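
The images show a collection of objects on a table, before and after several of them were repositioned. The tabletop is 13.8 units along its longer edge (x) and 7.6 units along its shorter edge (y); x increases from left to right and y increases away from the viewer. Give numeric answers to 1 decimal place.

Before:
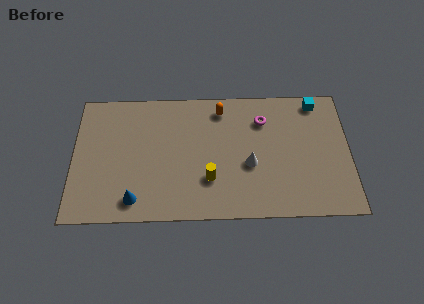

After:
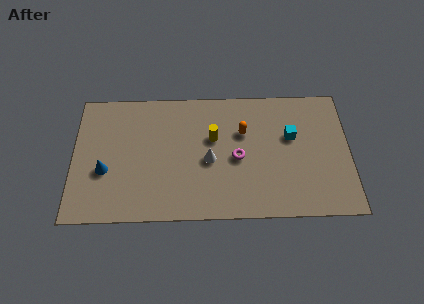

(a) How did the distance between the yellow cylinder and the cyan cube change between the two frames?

-3.1

They were about 7.0 units apart before and 3.9 after — 3.1 units closer together.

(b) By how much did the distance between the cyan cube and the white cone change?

-0.7

Before: roughly 5.0 units apart; after: 4.3. That's 0.7 units closer together.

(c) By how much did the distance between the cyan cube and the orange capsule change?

-2.4

Before: roughly 4.8 units apart; after: 2.4. That's 2.4 units closer together.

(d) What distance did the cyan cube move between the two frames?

2.4

From (12.2, 6.7) to (10.9, 4.7), the cyan cube covered √(1.3² + 2.0²) ≈ 2.4 units.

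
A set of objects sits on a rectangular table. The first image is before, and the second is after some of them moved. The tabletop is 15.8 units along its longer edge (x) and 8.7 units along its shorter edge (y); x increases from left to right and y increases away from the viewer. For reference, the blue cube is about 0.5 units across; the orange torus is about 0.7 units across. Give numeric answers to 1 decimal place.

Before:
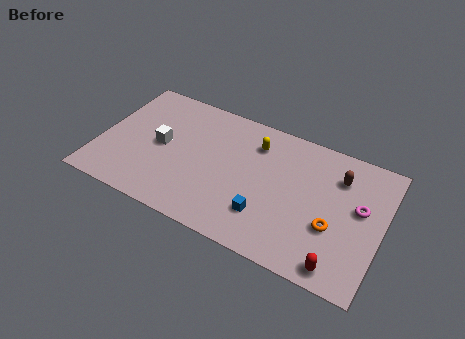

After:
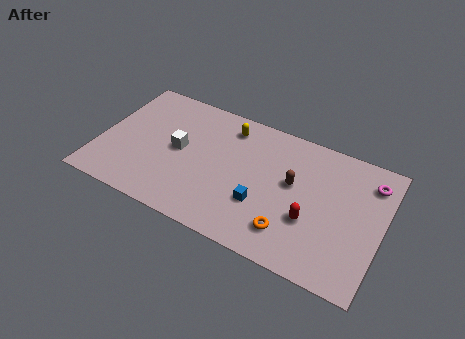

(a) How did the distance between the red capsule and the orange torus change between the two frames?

-0.7

They were about 2.3 units apart before and 1.6 after — 0.7 units closer together.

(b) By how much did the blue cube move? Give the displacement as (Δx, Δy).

(-0.3, 0.6)

From the two frames, the blue cube sits at roughly (9.6, 2.3) before and (9.3, 2.9) after.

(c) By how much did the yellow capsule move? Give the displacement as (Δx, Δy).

(-1.6, 0.5)

From the two frames, the yellow capsule sits at roughly (8.5, 6.7) before and (6.9, 7.2) after.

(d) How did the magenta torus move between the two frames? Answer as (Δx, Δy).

(0.4, 1.9)

From the two frames, the magenta torus sits at roughly (14.5, 5.0) before and (14.9, 6.9) after.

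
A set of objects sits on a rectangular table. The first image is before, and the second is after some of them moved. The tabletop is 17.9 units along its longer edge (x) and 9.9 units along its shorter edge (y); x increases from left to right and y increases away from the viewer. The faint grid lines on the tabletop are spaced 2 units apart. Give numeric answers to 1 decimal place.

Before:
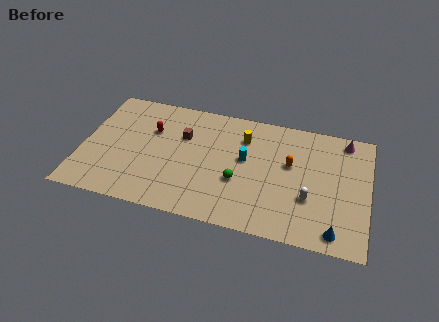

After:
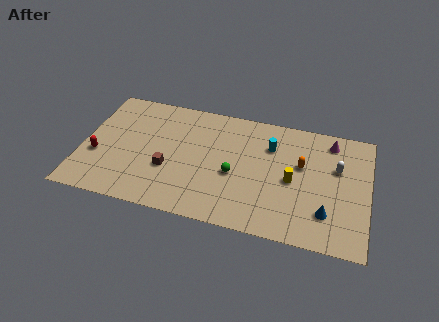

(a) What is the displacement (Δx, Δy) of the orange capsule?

(0.7, 0.1)

The orange capsule was at about (13.0, 5.9) and moved to about (13.7, 6.0).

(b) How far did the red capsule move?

4.3

The red capsule was near (4.2, 6.6) before and (1.0, 3.7) after, so it travelled √(3.2² + 2.9²) ≈ 4.3 units.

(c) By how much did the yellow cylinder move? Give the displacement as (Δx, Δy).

(3.2, -2.8)

From the two frames, the yellow cylinder sits at roughly (10.0, 7.4) before and (13.2, 4.6) after.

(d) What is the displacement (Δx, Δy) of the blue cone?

(-0.6, 1.3)

From the two frames, the blue cone sits at roughly (16.0, 1.2) before and (15.4, 2.5) after.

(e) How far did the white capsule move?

3.3

The white capsule was near (14.3, 3.4) before and (15.9, 6.3) after, so it travelled √(1.6² + 2.9²) ≈ 3.3 units.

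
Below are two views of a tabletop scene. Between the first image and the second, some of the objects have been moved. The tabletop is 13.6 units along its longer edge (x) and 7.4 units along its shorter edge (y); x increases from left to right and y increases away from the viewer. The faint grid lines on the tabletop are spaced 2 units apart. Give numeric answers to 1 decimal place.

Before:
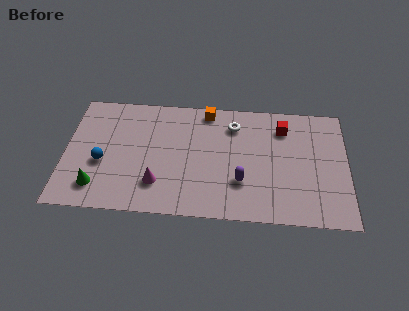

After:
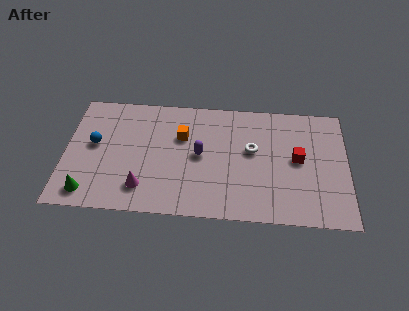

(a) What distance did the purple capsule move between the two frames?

2.5

From (8.5, 2.3) to (6.5, 3.8), the purple capsule covered √(2.0² + 1.5²) ≈ 2.5 units.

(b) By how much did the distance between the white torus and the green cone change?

+0.6

Before: roughly 7.8 units apart; after: 8.4. That's 0.6 units further apart.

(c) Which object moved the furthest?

the purple capsule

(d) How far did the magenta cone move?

0.8

From (4.5, 1.9) to (3.8, 1.6), the magenta cone covered √(0.7² + 0.3²) ≈ 0.8 units.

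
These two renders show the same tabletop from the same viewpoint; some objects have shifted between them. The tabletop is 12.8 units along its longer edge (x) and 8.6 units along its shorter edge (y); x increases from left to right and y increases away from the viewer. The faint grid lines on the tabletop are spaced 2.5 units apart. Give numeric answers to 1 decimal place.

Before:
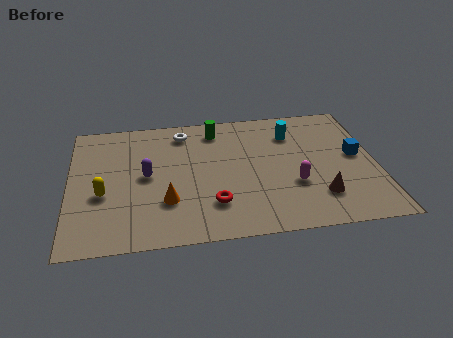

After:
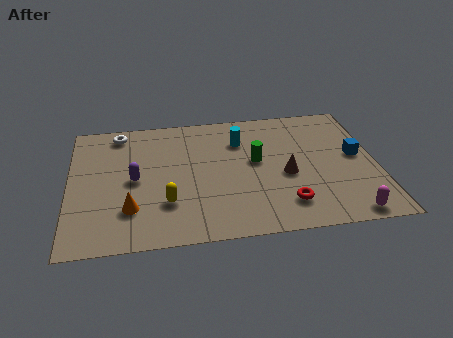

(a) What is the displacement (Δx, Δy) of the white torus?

(-2.7, 0.3)

The white torus was at about (4.8, 7.2) and moved to about (2.1, 7.5).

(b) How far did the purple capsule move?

0.5

The purple capsule moved from about (3.2, 4.4) to (2.7, 4.2), a distance of √(0.5² + 0.2²) ≈ 0.5.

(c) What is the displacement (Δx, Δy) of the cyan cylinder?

(-2.2, -0.2)

From the two frames, the cyan cylinder sits at roughly (9.4, 6.5) before and (7.2, 6.3) after.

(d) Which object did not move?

the blue cube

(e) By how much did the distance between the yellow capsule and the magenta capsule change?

-0.3

Before: roughly 7.9 units apart; after: 7.6. That's 0.3 units closer together.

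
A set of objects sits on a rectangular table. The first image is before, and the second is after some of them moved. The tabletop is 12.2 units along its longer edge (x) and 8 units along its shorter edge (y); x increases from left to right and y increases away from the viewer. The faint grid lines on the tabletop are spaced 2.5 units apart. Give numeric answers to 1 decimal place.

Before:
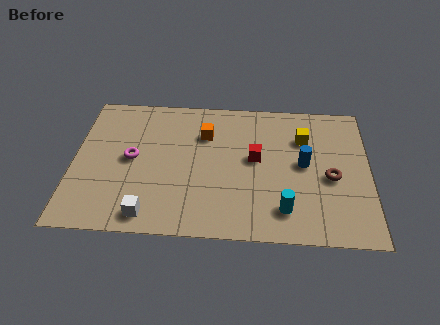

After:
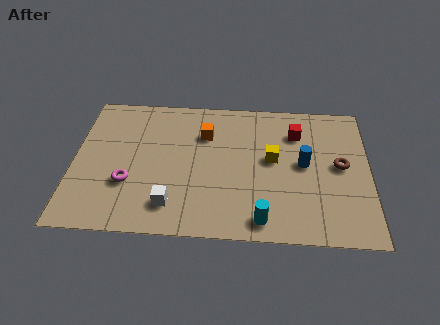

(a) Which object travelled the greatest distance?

the red cube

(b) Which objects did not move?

the orange cube and the blue cylinder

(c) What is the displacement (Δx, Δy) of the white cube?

(0.9, 0.6)

The white cube was at about (3.2, 1.0) and moved to about (4.1, 1.6).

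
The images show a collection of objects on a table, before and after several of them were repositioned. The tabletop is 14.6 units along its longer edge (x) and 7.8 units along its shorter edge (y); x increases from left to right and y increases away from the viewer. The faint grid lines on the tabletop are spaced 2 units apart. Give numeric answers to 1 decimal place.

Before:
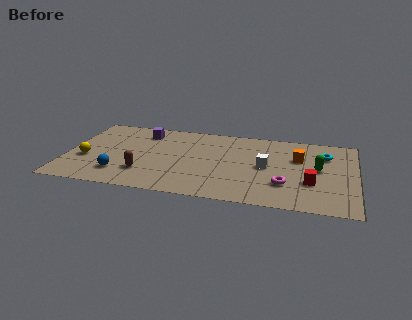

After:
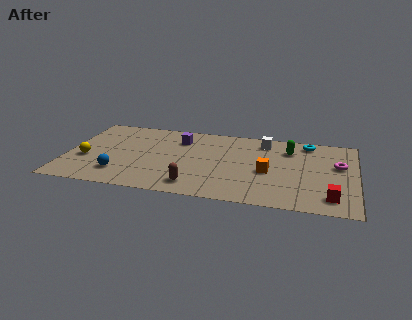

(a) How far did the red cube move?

1.6

The red cube was near (12.4, 2.7) before and (13.4, 1.4) after, so it travelled √(1.0² + 1.3²) ≈ 1.6 units.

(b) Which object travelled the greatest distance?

the magenta torus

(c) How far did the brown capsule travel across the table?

2.7

The brown capsule was near (4.0, 2.1) before and (6.6, 1.3) after, so it travelled √(2.6² + 0.8²) ≈ 2.7 units.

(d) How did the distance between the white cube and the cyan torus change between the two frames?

-1.2

They were about 3.4 units apart before and 2.2 after — 1.2 units closer together.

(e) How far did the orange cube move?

2.3

The orange cube moved from about (11.7, 5.1) to (10.2, 3.4), a distance of √(1.5² + 1.7²) ≈ 2.3.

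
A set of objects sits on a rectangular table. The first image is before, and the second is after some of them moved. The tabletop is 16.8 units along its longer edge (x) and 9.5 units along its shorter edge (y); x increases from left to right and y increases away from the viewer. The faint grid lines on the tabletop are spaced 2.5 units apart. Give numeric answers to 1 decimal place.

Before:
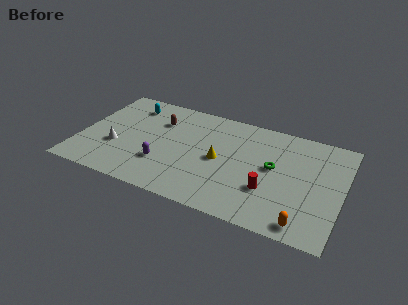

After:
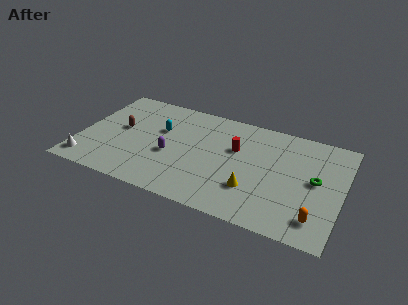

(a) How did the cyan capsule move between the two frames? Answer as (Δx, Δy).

(2.2, -1.7)

From the two frames, the cyan capsule sits at roughly (2.8, 7.7) before and (5.0, 6.0) after.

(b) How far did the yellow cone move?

2.9

From (9.0, 4.6) to (11.3, 2.8), the yellow cone covered √(2.3² + 1.8²) ≈ 2.9 units.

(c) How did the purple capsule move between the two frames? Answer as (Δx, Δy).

(0.4, 1.0)

The purple capsule started near (5.5, 2.9) and ended near (5.9, 3.9).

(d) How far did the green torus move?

2.7

The green torus moved from about (12.4, 5.2) to (15.1, 5.0), a distance of √(2.7² + 0.2²) ≈ 2.7.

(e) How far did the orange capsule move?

1.0

The orange capsule was near (14.7, 1.1) before and (15.4, 1.8) after, so it travelled √(0.7² + 0.7²) ≈ 1.0 units.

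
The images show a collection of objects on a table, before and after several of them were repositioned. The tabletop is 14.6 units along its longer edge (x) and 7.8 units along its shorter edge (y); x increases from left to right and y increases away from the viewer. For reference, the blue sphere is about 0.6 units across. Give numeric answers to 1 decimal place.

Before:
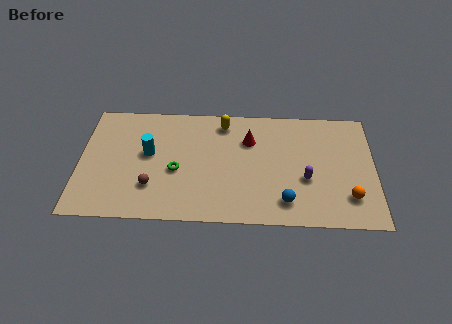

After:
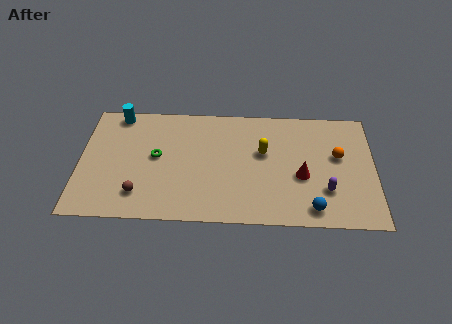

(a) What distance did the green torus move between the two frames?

1.3

The green torus was near (4.8, 3.3) before and (3.8, 4.2) after, so it travelled √(1.0² + 0.9²) ≈ 1.3 units.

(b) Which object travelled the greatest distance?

the red cone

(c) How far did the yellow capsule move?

2.8

The yellow capsule moved from about (7.1, 6.6) to (9.1, 4.7), a distance of √(2.0² + 1.9²) ≈ 2.8.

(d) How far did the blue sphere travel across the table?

1.4

The blue sphere moved from about (10.2, 1.5) to (11.5, 1.1), a distance of √(1.3² + 0.4²) ≈ 1.4.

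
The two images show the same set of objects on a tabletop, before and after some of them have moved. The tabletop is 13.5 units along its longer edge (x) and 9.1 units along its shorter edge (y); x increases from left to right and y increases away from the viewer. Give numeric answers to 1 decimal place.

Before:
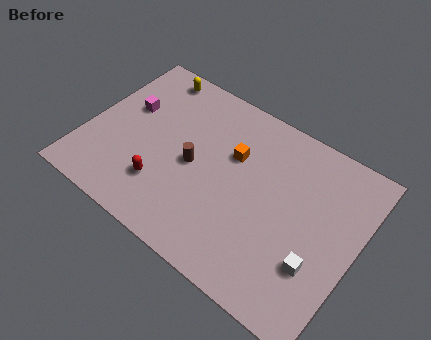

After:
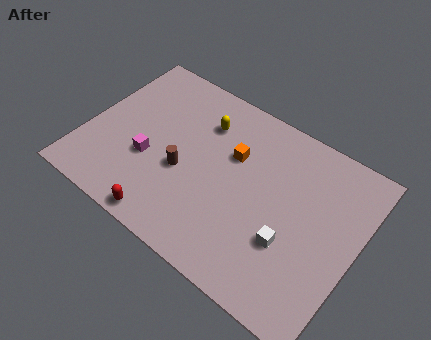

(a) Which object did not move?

the orange cube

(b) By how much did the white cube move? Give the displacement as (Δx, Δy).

(-1.4, 0.3)

The white cube was at about (11.9, 2.8) and moved to about (10.5, 3.1).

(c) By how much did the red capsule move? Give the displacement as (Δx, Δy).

(0.6, -1.6)

The red capsule was at about (4.2, 2.4) and moved to about (4.8, 0.8).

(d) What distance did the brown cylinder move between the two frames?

0.7

From (5.4, 4.3) to (5.0, 3.7), the brown cylinder covered √(0.4² + 0.6²) ≈ 0.7 units.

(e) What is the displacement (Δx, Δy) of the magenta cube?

(1.6, -2.2)

The magenta cube started near (1.7, 5.6) and ended near (3.3, 3.4).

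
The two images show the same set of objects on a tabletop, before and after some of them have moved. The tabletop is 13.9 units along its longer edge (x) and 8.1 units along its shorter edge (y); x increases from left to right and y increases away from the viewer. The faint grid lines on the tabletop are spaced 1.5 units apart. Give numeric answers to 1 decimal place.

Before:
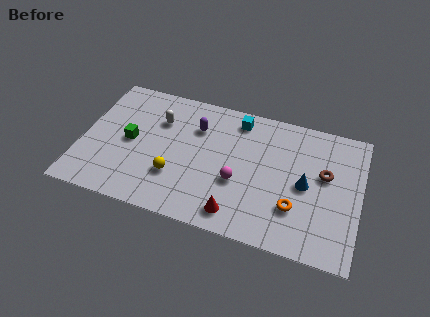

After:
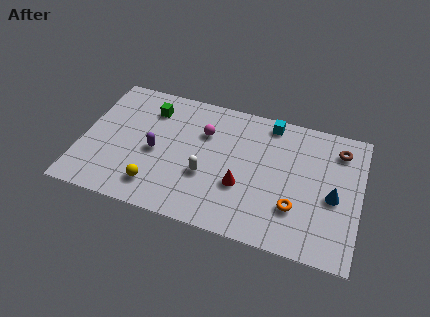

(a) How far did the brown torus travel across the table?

1.8

The brown torus moved from about (12.1, 4.8) to (12.7, 6.5), a distance of √(0.6² + 1.7²) ≈ 1.8.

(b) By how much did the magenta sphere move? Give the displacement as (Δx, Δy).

(-1.9, 2.5)

From the two frames, the magenta sphere sits at roughly (7.9, 3.1) before and (6.0, 5.6) after.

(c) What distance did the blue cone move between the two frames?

1.4

From (11.2, 3.9) to (12.6, 3.6), the blue cone covered √(1.4² + 0.3²) ≈ 1.4 units.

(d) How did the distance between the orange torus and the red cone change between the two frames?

-0.3

They were about 3.0 units apart before and 2.7 after — 0.3 units closer together.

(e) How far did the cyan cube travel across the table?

1.6

The cyan cube moved from about (7.6, 6.9) to (9.2, 7.2), a distance of √(1.6² + 0.3²) ≈ 1.6.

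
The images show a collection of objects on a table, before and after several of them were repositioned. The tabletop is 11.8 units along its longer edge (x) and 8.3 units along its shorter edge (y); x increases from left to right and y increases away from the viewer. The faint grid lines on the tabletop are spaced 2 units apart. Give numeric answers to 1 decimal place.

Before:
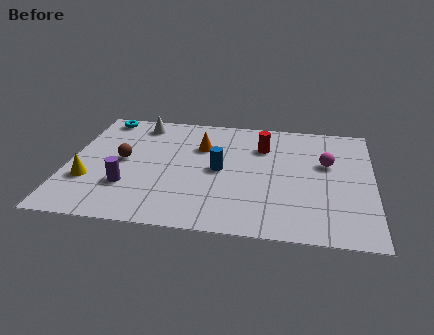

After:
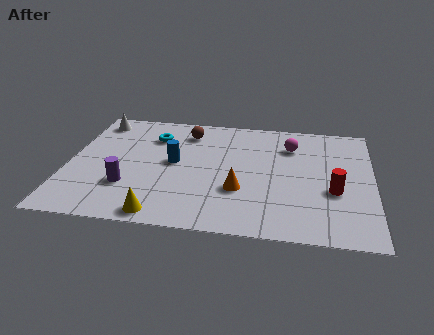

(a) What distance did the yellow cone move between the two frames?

3.5

From (0.9, 2.7) to (3.8, 0.8), the yellow cone covered √(2.9² + 1.9²) ≈ 3.5 units.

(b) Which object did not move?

the purple cylinder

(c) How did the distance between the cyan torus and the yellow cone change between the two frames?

+0.7

Before: roughly 4.7 units apart; after: 5.4. That's 0.7 units further apart.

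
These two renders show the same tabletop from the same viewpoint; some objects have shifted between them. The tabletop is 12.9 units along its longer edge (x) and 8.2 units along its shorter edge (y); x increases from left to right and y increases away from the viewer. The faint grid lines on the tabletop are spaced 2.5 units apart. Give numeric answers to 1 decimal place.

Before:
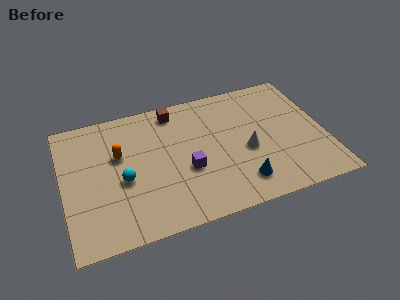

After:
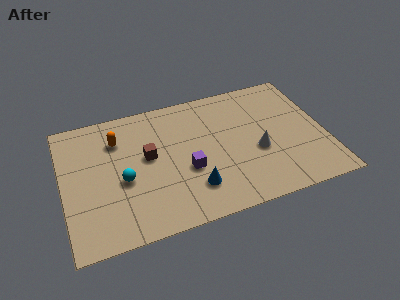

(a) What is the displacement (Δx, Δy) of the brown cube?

(-1.5, -2.5)

The brown cube was at about (5.7, 7.1) and moved to about (4.2, 4.6).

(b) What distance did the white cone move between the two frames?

0.5

The white cone was near (9.0, 3.5) before and (9.5, 3.3) after, so it travelled √(0.5² + 0.2²) ≈ 0.5 units.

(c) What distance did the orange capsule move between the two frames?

1.0

The orange capsule was near (2.8, 5.1) before and (2.8, 6.1) after, so it travelled √(0.0² + 1.0²) ≈ 1.0 units.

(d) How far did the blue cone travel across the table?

2.3

The blue cone was near (8.5, 1.6) before and (6.2, 2.0) after, so it travelled √(2.3² + 0.4²) ≈ 2.3 units.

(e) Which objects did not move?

the cyan sphere and the purple cube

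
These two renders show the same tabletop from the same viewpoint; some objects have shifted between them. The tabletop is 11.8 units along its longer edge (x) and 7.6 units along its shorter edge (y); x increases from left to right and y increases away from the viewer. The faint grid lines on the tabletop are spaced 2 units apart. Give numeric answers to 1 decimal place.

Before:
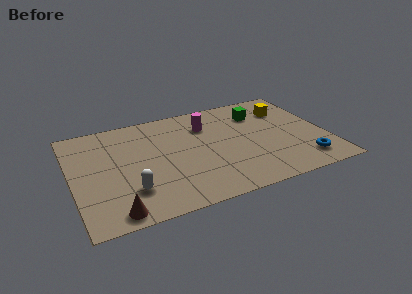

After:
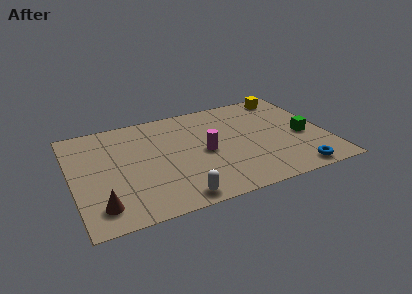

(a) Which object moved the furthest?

the green cube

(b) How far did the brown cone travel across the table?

0.8

The brown cone moved from about (1.7, 0.8) to (1.1, 1.4), a distance of √(0.6² + 0.6²) ≈ 0.8.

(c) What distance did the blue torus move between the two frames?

0.8

The blue torus moved from about (10.5, 1.4) to (10.0, 0.8), a distance of √(0.5² + 0.6²) ≈ 0.8.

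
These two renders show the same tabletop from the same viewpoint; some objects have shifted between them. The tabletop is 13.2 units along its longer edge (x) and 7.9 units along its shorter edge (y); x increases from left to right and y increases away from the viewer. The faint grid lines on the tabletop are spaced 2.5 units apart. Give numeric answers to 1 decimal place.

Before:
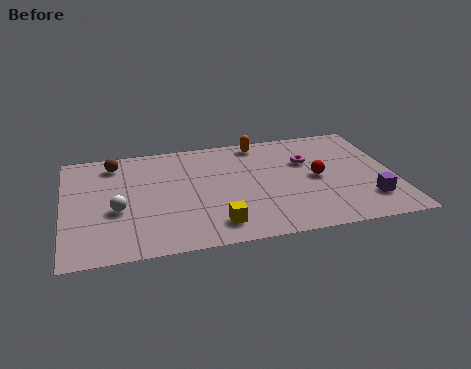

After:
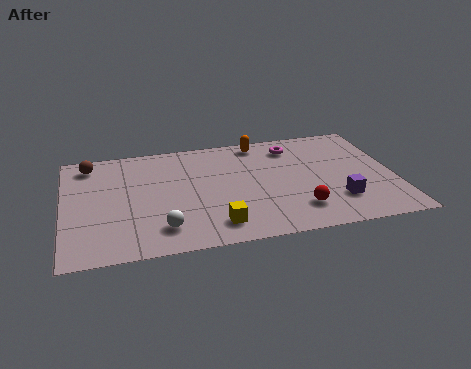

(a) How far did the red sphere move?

2.3

From (10.1, 3.9) to (9.2, 1.8), the red sphere covered √(0.9² + 2.1²) ≈ 2.3 units.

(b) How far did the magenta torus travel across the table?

1.3

The magenta torus was near (9.8, 5.2) before and (9.3, 6.4) after, so it travelled √(0.5² + 1.2²) ≈ 1.3 units.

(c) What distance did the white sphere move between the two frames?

2.3

The white sphere moved from about (2.1, 3.2) to (3.8, 1.6), a distance of √(1.7² + 1.6²) ≈ 2.3.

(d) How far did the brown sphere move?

1.0

From (2.1, 6.6) to (1.1, 6.7), the brown sphere covered √(1.0² + 0.1²) ≈ 1.0 units.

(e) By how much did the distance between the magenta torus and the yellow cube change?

+0.6

Before: roughly 5.4 units apart; after: 6.0. That's 0.6 units further apart.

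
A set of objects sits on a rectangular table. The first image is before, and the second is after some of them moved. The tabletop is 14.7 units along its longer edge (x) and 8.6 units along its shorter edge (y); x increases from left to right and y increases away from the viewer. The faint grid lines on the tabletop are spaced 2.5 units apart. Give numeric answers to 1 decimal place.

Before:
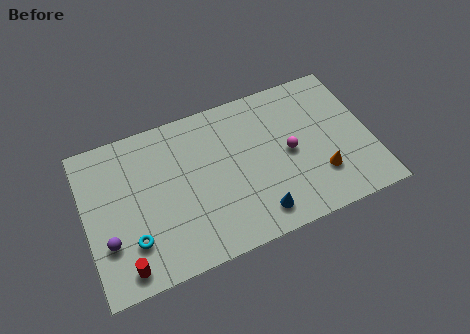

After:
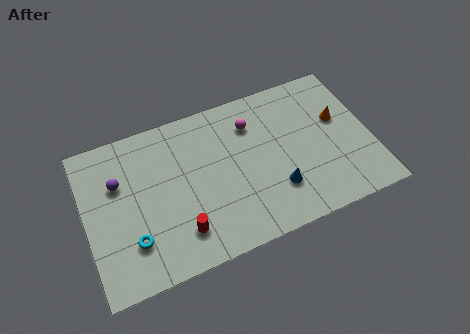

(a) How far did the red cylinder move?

3.0

The red cylinder moved from about (1.7, 1.1) to (4.6, 1.9), a distance of √(2.9² + 0.8²) ≈ 3.0.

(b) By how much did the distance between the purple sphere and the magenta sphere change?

-2.6

Before: roughly 9.6 units apart; after: 7.0. That's 2.6 units closer together.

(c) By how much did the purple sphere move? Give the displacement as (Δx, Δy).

(0.8, 3.0)

The purple sphere was at about (1.0, 2.7) and moved to about (1.8, 5.7).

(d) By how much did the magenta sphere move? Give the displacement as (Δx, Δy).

(-1.7, 2.3)

The magenta sphere started near (10.5, 4.2) and ended near (8.8, 6.5).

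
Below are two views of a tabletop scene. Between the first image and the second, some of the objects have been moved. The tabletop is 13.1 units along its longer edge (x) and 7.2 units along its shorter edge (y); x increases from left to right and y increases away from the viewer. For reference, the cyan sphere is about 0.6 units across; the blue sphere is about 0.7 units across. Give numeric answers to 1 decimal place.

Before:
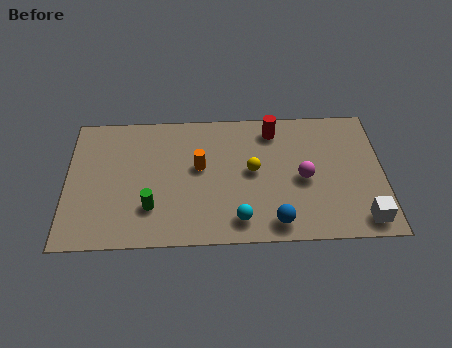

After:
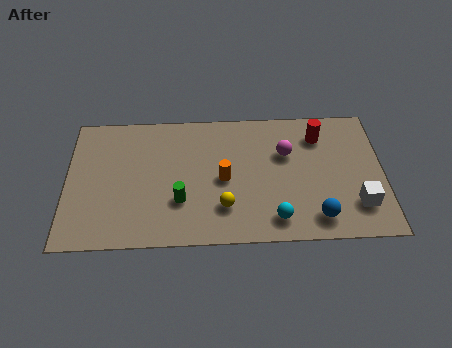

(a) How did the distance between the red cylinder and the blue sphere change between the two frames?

-0.6

The distance was about 5.0 in the first image and 4.4 in the second, so they moved 0.6 units closer together.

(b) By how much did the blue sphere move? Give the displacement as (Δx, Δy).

(1.7, 0.2)

From the two frames, the blue sphere sits at roughly (8.6, 1.0) before and (10.3, 1.2) after.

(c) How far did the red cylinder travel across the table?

1.9

From (8.6, 6.0) to (10.5, 5.6), the red cylinder covered √(1.9² + 0.4²) ≈ 1.9 units.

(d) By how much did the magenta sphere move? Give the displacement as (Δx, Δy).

(-0.7, 1.4)

From the two frames, the magenta sphere sits at roughly (9.8, 3.3) before and (9.1, 4.7) after.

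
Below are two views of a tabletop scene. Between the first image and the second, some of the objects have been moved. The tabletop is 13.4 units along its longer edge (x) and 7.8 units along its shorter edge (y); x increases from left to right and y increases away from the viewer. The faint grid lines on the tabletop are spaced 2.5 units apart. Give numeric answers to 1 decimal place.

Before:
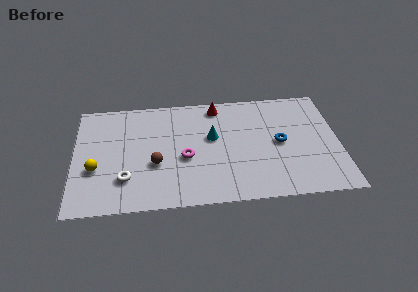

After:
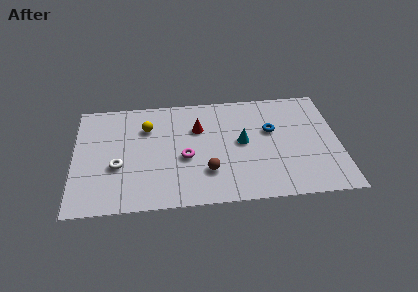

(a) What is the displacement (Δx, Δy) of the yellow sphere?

(2.6, 2.7)

The yellow sphere was at about (1.1, 2.9) and moved to about (3.7, 5.6).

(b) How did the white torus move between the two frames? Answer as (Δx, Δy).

(-0.4, 0.9)

From the two frames, the white torus sits at roughly (2.6, 2.1) before and (2.2, 3.0) after.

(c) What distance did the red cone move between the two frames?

1.8

From (7.3, 6.8) to (6.3, 5.3), the red cone covered √(1.0² + 1.5²) ≈ 1.8 units.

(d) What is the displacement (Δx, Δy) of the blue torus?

(-0.4, 0.9)

From the two frames, the blue torus sits at roughly (10.4, 3.9) before and (10.0, 4.8) after.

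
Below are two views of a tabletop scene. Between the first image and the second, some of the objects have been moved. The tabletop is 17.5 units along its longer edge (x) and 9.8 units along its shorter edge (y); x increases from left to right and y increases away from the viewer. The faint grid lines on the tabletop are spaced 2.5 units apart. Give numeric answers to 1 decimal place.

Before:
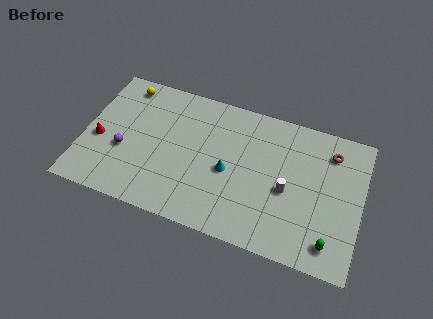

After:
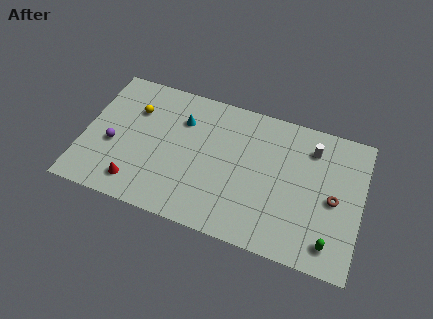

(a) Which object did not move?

the green capsule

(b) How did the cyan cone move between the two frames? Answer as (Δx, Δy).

(-3.2, 2.7)

The cyan cone started near (9.2, 4.4) and ended near (6.0, 7.1).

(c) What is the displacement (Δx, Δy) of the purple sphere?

(-0.7, 0.2)

The purple sphere started near (2.6, 3.8) and ended near (1.9, 4.0).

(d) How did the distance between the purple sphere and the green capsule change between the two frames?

+0.7

The distance was about 13.4 in the first image and 14.1 in the second, so they moved 0.7 units further apart.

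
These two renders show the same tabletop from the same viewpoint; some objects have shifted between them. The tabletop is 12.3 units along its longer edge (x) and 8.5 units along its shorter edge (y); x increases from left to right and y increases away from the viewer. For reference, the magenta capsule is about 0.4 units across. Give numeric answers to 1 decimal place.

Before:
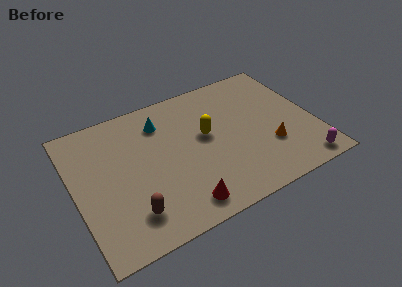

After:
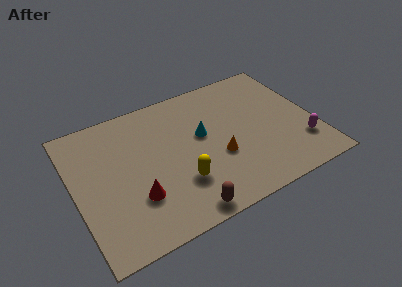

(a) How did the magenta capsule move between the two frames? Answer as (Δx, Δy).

(0.2, 1.3)

The magenta capsule started near (11.2, 0.9) and ended near (11.4, 2.2).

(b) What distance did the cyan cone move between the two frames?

2.5

The cyan cone was near (4.7, 6.6) before and (6.6, 4.9) after, so it travelled √(1.9² + 1.7²) ≈ 2.5 units.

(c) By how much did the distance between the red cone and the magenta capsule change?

+2.3

The distance was about 6.2 in the first image and 8.5 in the second, so they moved 2.3 units further apart.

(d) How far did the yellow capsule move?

2.9

The yellow capsule moved from about (6.8, 4.8) to (5.1, 2.5), a distance of √(1.7² + 2.3²) ≈ 2.9.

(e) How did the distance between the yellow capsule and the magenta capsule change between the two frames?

+0.4

The distance was about 5.9 in the first image and 6.3 in the second, so they moved 0.4 units further apart.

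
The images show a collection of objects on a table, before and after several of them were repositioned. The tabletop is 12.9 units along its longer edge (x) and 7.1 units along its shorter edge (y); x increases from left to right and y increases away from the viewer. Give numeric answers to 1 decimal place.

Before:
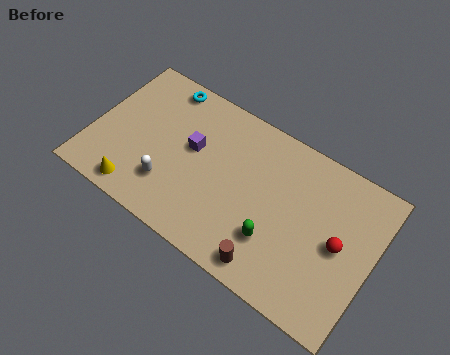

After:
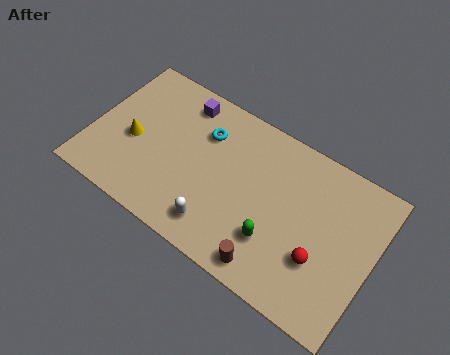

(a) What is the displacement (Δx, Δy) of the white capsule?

(2.4, -0.6)

The white capsule started near (3.8, 1.9) and ended near (6.2, 1.3).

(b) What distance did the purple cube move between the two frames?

2.1

The purple cube moved from about (4.5, 4.1) to (3.7, 6.0), a distance of √(0.8² + 1.9²) ≈ 2.1.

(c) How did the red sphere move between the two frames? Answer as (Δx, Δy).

(-0.7, -1.1)

The red sphere started near (11.4, 3.5) and ended near (10.7, 2.4).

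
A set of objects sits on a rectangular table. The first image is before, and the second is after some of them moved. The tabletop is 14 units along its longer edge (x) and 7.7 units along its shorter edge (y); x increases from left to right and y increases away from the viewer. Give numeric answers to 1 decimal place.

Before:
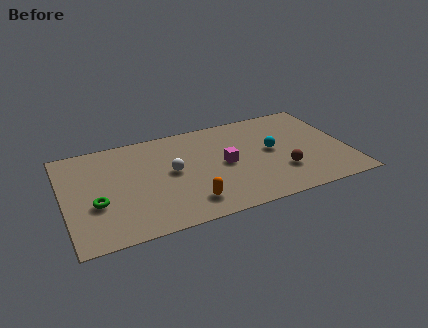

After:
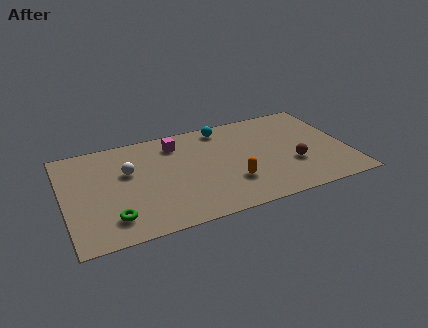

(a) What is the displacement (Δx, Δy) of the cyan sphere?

(-2.2, 2.6)

The cyan sphere started near (10.3, 4.1) and ended near (8.1, 6.7).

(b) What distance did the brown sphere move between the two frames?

0.7

The brown sphere was near (10.6, 2.3) before and (11.2, 2.7) after, so it travelled √(0.6² + 0.4²) ≈ 0.7 units.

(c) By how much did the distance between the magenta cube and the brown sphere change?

+3.4

The distance was about 3.1 in the first image and 6.5 in the second, so they moved 3.4 units further apart.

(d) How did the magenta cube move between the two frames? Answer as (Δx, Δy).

(-2.2, 2.4)

The magenta cube was at about (7.9, 3.8) and moved to about (5.7, 6.2).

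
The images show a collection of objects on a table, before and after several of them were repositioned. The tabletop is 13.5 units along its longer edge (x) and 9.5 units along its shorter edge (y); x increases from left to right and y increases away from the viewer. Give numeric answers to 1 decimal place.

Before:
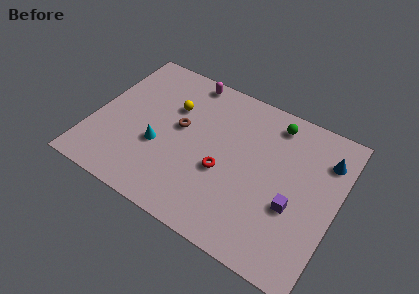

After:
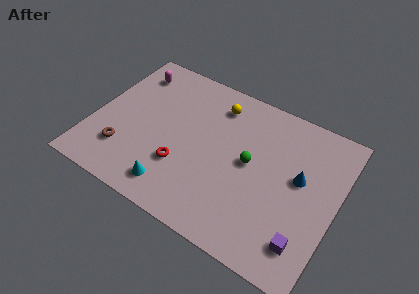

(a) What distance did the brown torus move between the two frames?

4.0

The brown torus moved from about (4.7, 5.3) to (2.0, 2.4), a distance of √(2.7² + 2.9²) ≈ 4.0.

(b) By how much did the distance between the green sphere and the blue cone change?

-0.4

Before: roughly 3.1 units apart; after: 2.7. That's 0.4 units closer together.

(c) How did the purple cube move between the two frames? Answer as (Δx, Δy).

(0.9, -1.7)

The purple cube started near (11.3, 3.6) and ended near (12.2, 1.9).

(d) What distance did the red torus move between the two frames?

2.3

From (7.4, 3.8) to (5.2, 3.0), the red torus covered √(2.2² + 0.8²) ≈ 2.3 units.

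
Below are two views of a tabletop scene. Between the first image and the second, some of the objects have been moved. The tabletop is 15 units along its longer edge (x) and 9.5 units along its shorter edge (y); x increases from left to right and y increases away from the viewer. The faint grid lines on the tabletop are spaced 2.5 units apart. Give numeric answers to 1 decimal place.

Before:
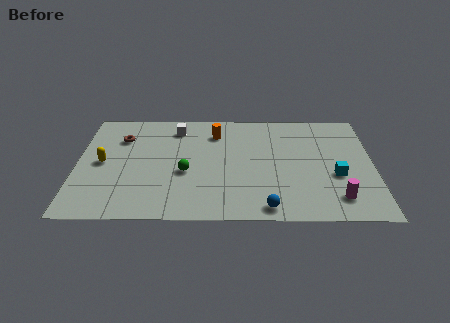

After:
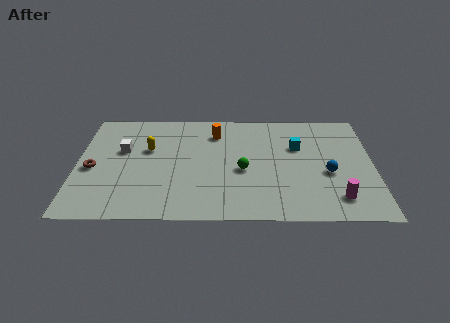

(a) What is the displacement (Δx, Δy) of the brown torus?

(-1.4, -2.7)

The brown torus was at about (2.2, 6.9) and moved to about (0.8, 4.2).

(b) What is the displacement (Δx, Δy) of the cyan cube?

(-1.9, 2.5)

The cyan cube was at about (13.1, 3.7) and moved to about (11.2, 6.2).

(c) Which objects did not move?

the orange cylinder and the magenta cylinder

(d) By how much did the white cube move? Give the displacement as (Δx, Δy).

(-2.7, -2.0)

The white cube started near (5.0, 7.8) and ended near (2.3, 5.8).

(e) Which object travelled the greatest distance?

the blue sphere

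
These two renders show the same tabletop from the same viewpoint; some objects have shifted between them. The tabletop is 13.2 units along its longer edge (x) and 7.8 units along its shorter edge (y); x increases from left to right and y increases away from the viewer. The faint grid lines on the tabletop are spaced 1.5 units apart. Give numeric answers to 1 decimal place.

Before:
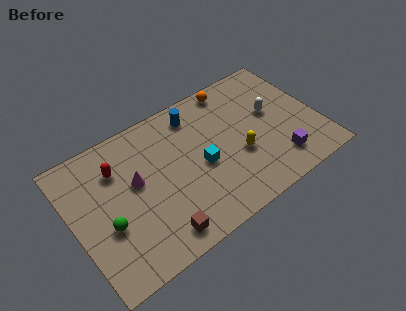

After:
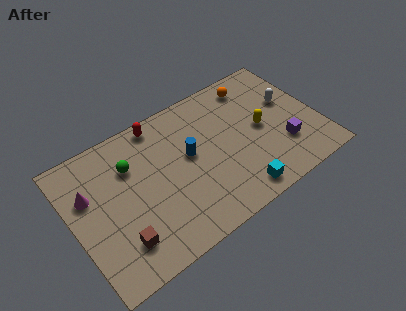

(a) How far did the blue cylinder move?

2.2

The blue cylinder was near (7.0, 6.5) before and (6.3, 4.4) after, so it travelled √(0.7² + 2.1²) ≈ 2.2 units.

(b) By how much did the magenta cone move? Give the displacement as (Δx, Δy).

(-2.4, 0.6)

From the two frames, the magenta cone sits at roughly (3.4, 4.5) before and (1.0, 5.1) after.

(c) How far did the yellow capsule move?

1.7

The yellow capsule was near (8.8, 3.0) before and (10.2, 3.9) after, so it travelled √(1.4² + 0.9²) ≈ 1.7 units.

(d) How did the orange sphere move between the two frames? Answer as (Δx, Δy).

(1.1, -0.4)

From the two frames, the orange sphere sits at roughly (9.2, 7.0) before and (10.3, 6.6) after.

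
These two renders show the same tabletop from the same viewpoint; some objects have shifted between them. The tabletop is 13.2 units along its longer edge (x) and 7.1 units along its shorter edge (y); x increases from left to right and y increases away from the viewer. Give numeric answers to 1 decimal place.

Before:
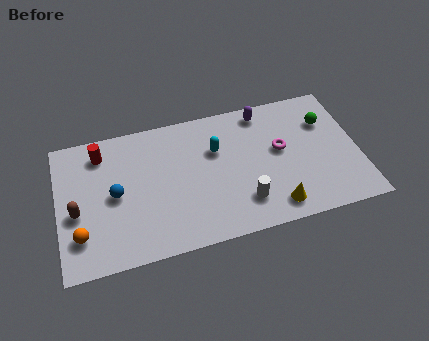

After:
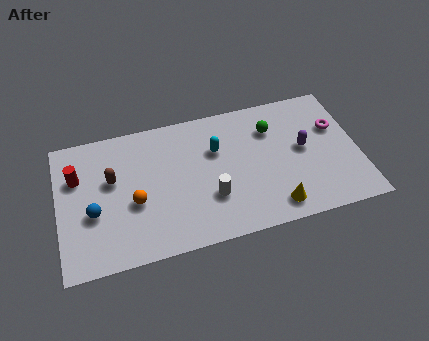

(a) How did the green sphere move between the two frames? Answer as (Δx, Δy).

(-2.4, 0.2)

The green sphere started near (11.9, 5.0) and ended near (9.5, 5.2).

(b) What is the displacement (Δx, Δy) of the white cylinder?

(-1.4, 0.6)

The white cylinder started near (8.0, 1.7) and ended near (6.6, 2.3).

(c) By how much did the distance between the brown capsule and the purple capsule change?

-0.6

Before: roughly 9.0 units apart; after: 8.4. That's 0.6 units closer together.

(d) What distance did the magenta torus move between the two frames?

2.6

From (9.8, 4.0) to (12.3, 4.6), the magenta torus covered √(2.5² + 0.6²) ≈ 2.6 units.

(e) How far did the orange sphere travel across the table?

2.6

From (0.9, 1.8) to (3.3, 2.9), the orange sphere covered √(2.4² + 1.1²) ≈ 2.6 units.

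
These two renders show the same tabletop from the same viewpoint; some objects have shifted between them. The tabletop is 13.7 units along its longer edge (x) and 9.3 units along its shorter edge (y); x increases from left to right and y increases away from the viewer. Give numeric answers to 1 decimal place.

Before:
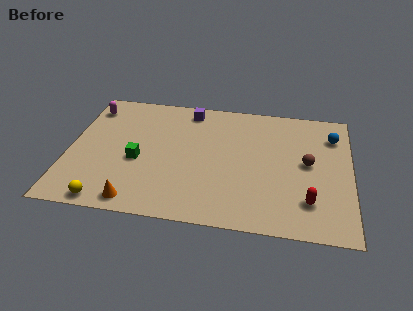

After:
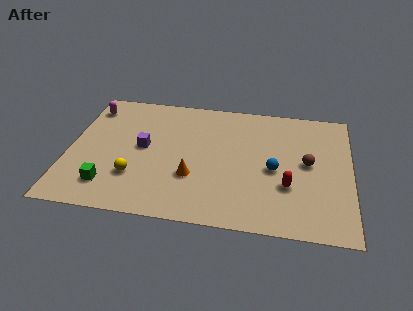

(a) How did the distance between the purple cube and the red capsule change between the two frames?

-1.1

The distance was about 8.4 in the first image and 7.3 in the second, so they moved 1.1 units closer together.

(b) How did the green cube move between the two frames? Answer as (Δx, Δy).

(-1.3, -2.0)

The green cube started near (3.4, 3.9) and ended near (2.1, 1.9).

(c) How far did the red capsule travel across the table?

1.3

From (11.7, 2.2) to (10.7, 3.1), the red capsule covered √(1.0² + 0.9²) ≈ 1.3 units.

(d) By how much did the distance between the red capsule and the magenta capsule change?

-1.3

Before: roughly 12.2 units apart; after: 10.9. That's 1.3 units closer together.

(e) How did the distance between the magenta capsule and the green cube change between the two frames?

+1.3

Before: roughly 4.5 units apart; after: 5.8. That's 1.3 units further apart.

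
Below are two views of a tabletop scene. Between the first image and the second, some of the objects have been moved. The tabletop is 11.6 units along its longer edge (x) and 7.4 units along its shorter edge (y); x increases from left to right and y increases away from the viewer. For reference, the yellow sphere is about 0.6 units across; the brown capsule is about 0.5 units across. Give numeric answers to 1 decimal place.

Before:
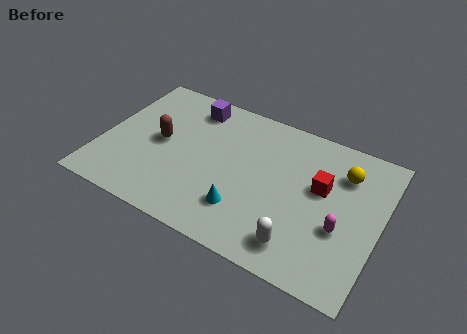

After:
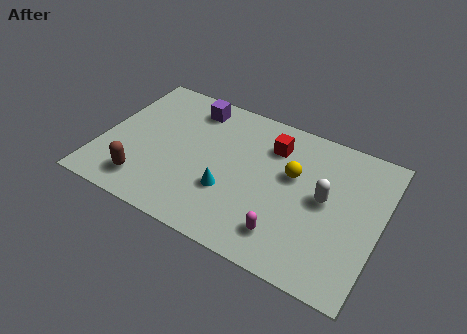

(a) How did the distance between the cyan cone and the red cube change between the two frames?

-0.4

They were about 3.8 units apart before and 3.4 after — 0.4 units closer together.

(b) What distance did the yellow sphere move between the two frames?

2.2

The yellow sphere moved from about (9.9, 5.5) to (7.9, 4.5), a distance of √(2.0² + 1.0²) ≈ 2.2.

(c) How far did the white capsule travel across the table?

2.7

The white capsule was near (8.6, 1.3) before and (9.3, 3.9) after, so it travelled √(0.7² + 2.6²) ≈ 2.7 units.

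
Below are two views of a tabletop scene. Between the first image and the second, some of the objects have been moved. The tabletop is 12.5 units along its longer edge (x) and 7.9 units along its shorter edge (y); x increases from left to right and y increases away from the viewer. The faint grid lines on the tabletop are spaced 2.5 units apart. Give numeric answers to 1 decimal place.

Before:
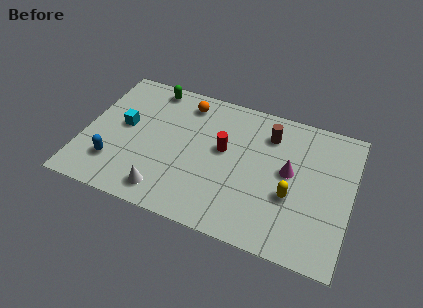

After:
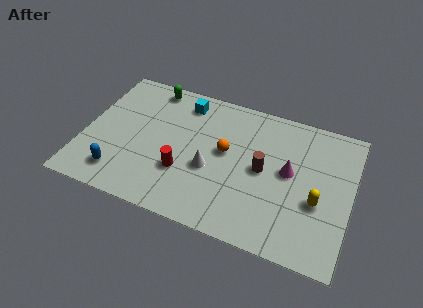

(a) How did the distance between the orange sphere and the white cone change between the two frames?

-4.1

Before: roughly 5.4 units apart; after: 1.3. That's 4.1 units closer together.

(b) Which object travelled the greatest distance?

the cyan cube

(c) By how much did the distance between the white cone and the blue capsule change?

+1.8

The distance was about 2.6 in the first image and 4.4 in the second, so they moved 1.8 units further apart.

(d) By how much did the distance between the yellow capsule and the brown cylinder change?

-0.6

The distance was about 3.4 in the first image and 2.8 in the second, so they moved 0.6 units closer together.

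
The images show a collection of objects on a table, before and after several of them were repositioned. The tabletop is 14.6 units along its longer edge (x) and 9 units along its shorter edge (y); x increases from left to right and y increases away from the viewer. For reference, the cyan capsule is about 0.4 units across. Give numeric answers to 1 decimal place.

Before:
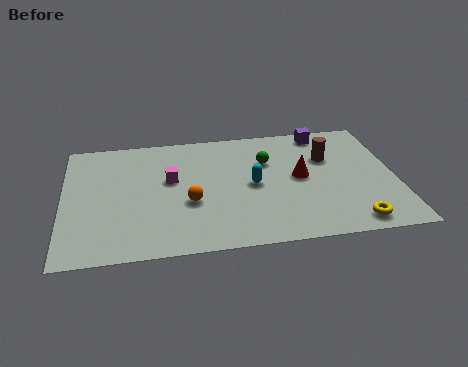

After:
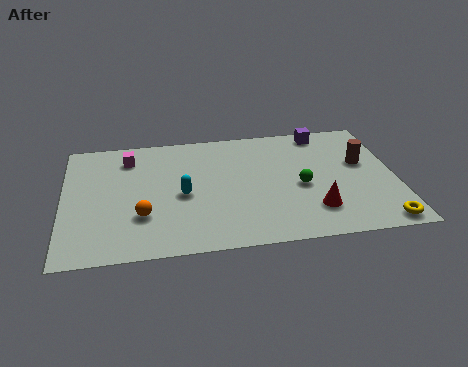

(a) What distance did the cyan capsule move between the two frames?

3.1

From (8.3, 4.4) to (5.2, 4.1), the cyan capsule covered √(3.1² + 0.3²) ≈ 3.1 units.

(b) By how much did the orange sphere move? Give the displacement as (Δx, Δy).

(-2.1, -0.7)

From the two frames, the orange sphere sits at roughly (5.5, 3.5) before and (3.4, 2.8) after.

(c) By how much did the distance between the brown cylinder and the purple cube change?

+1.1

The distance was about 2.0 in the first image and 3.1 in the second, so they moved 1.1 units further apart.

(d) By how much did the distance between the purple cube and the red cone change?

+2.3

They were about 3.5 units apart before and 5.8 after — 2.3 units further apart.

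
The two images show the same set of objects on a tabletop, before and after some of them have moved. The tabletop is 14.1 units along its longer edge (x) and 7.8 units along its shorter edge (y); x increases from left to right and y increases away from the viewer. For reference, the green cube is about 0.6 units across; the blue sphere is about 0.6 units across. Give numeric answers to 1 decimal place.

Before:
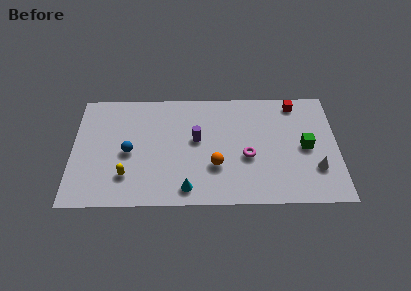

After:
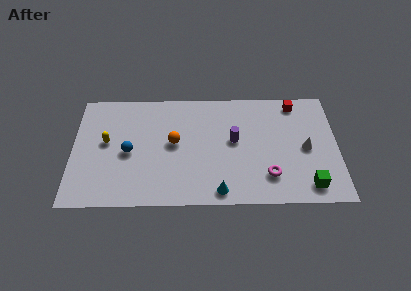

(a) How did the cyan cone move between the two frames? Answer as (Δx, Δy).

(1.7, -0.2)

From the two frames, the cyan cone sits at roughly (6.1, 1.1) before and (7.8, 0.9) after.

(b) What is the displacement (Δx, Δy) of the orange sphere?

(-2.2, 1.6)

The orange sphere was at about (7.6, 2.6) and moved to about (5.4, 4.2).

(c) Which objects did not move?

the blue sphere and the red cube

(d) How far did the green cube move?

2.6

From (12.4, 3.8) to (12.5, 1.2), the green cube covered √(0.1² + 2.6²) ≈ 2.6 units.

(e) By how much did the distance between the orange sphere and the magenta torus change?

+3.7

The distance was about 1.8 in the first image and 5.5 in the second, so they moved 3.7 units further apart.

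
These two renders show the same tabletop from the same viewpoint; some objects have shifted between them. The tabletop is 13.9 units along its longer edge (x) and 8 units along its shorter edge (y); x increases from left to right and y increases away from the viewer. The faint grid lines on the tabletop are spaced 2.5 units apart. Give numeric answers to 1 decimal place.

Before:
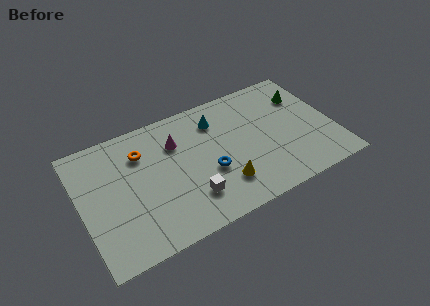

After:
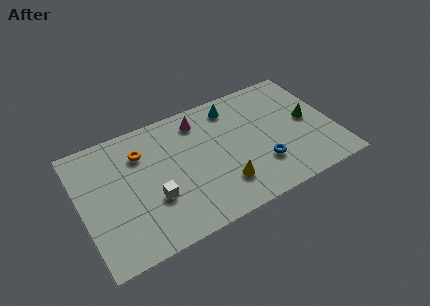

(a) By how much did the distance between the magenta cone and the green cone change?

-0.9

Before: roughly 7.2 units apart; after: 6.3. That's 0.9 units closer together.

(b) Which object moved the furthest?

the blue torus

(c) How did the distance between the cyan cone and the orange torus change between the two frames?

+1.1

Before: roughly 4.2 units apart; after: 5.3. That's 1.1 units further apart.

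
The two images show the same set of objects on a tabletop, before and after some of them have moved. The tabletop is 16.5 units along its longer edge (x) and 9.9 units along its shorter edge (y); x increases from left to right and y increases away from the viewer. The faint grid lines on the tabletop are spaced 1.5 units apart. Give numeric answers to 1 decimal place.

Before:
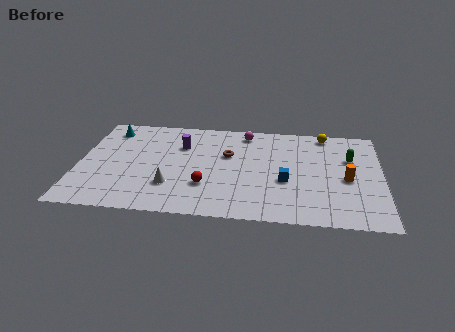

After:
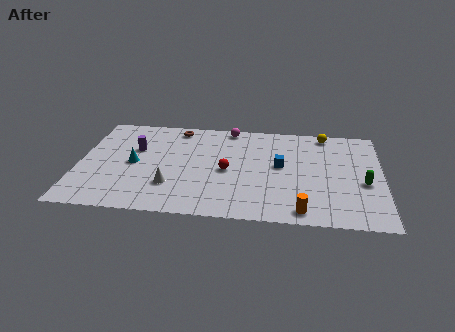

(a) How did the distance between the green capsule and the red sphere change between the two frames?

-1.1

Before: roughly 8.5 units apart; after: 7.4. That's 1.1 units closer together.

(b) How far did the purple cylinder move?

2.6

The purple cylinder moved from about (5.5, 6.9) to (3.0, 6.3), a distance of √(2.5² + 0.6²) ≈ 2.6.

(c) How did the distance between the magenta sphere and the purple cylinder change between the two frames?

+1.9

They were about 3.9 units apart before and 5.8 after — 1.9 units further apart.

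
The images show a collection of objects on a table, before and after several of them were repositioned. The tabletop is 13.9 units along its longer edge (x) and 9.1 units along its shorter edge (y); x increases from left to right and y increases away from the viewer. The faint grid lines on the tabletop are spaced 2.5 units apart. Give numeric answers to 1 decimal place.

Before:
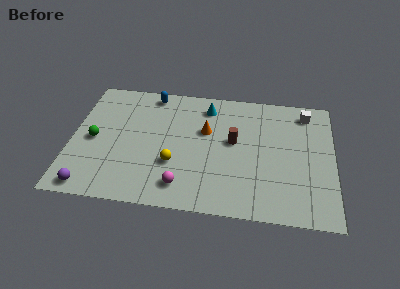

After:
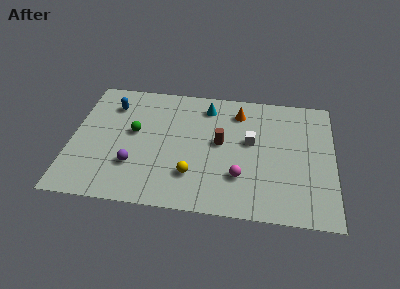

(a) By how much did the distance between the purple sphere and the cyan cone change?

-2.8

Before: roughly 8.9 units apart; after: 6.1. That's 2.8 units closer together.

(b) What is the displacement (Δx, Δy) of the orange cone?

(1.7, 1.6)

From the two frames, the orange cone sits at roughly (7.1, 5.7) before and (8.8, 7.3) after.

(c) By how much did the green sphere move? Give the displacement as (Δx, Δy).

(2.1, 0.8)

The green sphere started near (1.2, 4.3) and ended near (3.3, 5.1).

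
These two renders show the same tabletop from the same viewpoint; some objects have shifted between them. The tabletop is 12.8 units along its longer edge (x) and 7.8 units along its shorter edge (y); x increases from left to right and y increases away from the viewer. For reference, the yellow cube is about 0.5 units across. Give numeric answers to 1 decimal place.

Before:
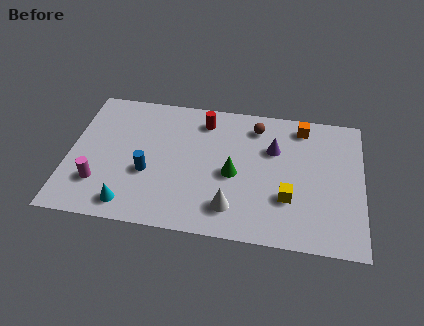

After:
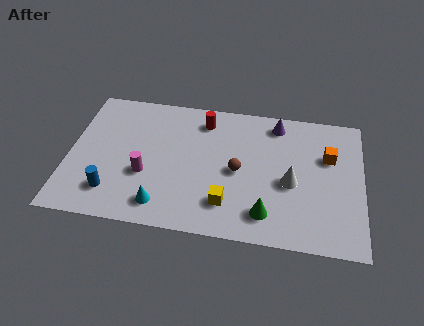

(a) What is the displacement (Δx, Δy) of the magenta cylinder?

(2.0, 0.8)

From the two frames, the magenta cylinder sits at roughly (1.4, 2.1) before and (3.4, 2.9) after.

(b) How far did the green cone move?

2.5

From (7.2, 3.5) to (8.7, 1.5), the green cone covered √(1.5² + 2.0²) ≈ 2.5 units.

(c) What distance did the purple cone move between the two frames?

1.5

The purple cone was near (8.9, 5.2) before and (9.0, 6.7) after, so it travelled √(0.1² + 1.5²) ≈ 1.5 units.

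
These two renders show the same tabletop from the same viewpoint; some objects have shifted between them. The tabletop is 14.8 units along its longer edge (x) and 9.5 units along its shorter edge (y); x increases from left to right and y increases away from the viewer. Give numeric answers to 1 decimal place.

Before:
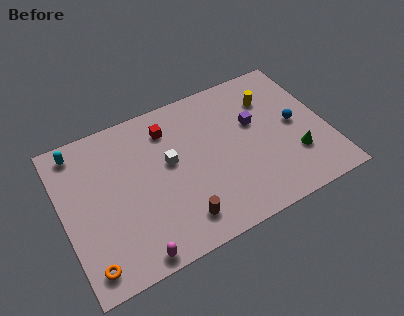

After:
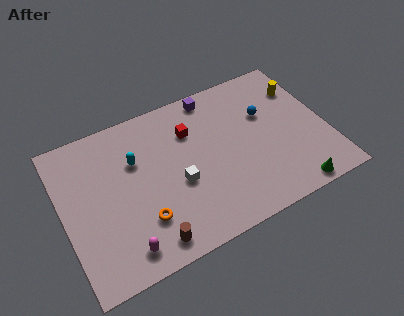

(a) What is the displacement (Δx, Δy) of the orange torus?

(3.1, 1.3)

The orange torus was at about (1.0, 1.3) and moved to about (4.1, 2.6).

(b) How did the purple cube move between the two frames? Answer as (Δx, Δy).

(-2.0, 2.7)

The purple cube was at about (10.9, 5.8) and moved to about (8.9, 8.5).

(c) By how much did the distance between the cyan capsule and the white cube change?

-2.4

The distance was about 5.6 in the first image and 3.2 in the second, so they moved 2.4 units closer together.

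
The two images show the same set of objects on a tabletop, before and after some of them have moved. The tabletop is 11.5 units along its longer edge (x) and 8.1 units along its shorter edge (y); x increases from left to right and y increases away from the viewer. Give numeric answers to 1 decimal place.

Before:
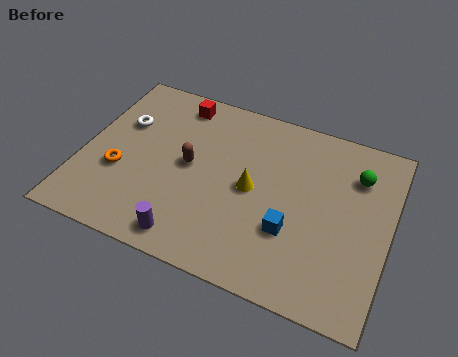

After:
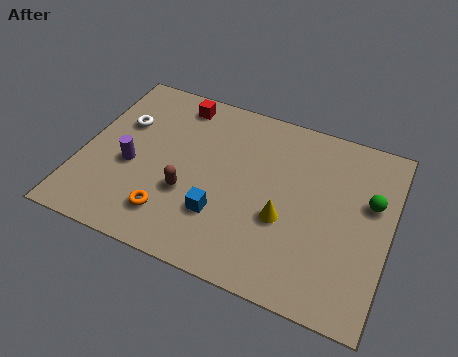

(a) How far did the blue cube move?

2.6

From (8.0, 2.7) to (5.4, 2.4), the blue cube covered √(2.6² + 0.3²) ≈ 2.6 units.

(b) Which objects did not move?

the white torus and the red cube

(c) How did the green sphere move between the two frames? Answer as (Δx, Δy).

(0.6, -1.0)

From the two frames, the green sphere sits at roughly (10.1, 6.0) before and (10.7, 5.0) after.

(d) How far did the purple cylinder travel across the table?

3.5

The purple cylinder moved from about (4.4, 1.0) to (1.9, 3.4), a distance of √(2.5² + 2.4²) ≈ 3.5.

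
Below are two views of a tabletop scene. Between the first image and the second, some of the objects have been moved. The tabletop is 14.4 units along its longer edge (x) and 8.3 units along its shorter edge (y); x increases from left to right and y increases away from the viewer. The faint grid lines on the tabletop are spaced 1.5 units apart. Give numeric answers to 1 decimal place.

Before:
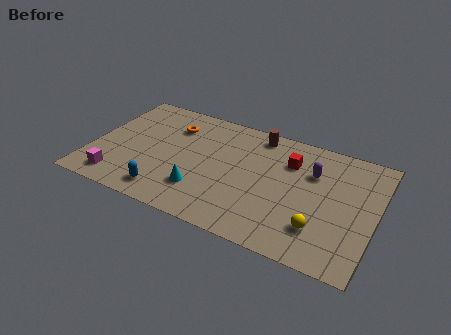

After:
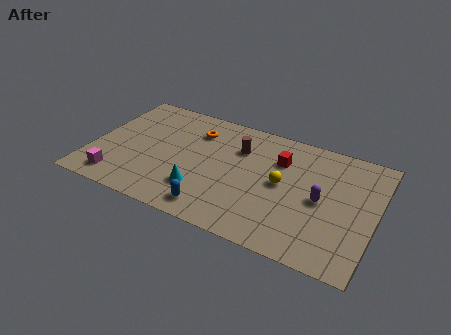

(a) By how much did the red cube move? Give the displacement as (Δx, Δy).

(-0.5, -0.1)

From the two frames, the red cube sits at roughly (9.9, 6.0) before and (9.4, 5.9) after.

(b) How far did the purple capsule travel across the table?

1.8

From (11.1, 5.7) to (11.7, 4.0), the purple capsule covered √(0.6² + 1.7²) ≈ 1.8 units.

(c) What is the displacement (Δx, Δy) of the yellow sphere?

(-2.1, 2.2)

The yellow sphere was at about (11.8, 2.1) and moved to about (9.7, 4.3).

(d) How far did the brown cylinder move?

1.6

The brown cylinder was near (8.1, 7.3) before and (7.3, 5.9) after, so it travelled √(0.8² + 1.4²) ≈ 1.6 units.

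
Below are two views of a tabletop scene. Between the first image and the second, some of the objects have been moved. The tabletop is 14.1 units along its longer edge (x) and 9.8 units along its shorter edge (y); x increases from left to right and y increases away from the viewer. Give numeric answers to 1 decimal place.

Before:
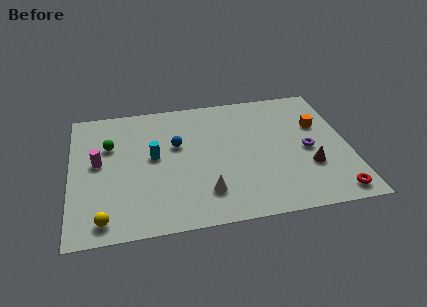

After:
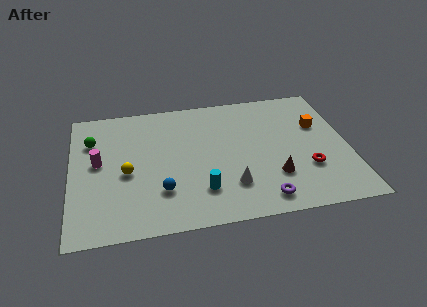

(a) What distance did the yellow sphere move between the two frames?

3.3

The yellow sphere was near (1.6, 1.2) before and (2.8, 4.3) after, so it travelled √(1.2² + 3.1²) ≈ 3.3 units.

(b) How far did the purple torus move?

4.1

From (12.0, 4.5) to (9.5, 1.3), the purple torus covered √(2.5² + 3.2²) ≈ 4.1 units.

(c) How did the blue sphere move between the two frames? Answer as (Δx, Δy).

(-0.9, -3.3)

From the two frames, the blue sphere sits at roughly (5.4, 6.0) before and (4.5, 2.7) after.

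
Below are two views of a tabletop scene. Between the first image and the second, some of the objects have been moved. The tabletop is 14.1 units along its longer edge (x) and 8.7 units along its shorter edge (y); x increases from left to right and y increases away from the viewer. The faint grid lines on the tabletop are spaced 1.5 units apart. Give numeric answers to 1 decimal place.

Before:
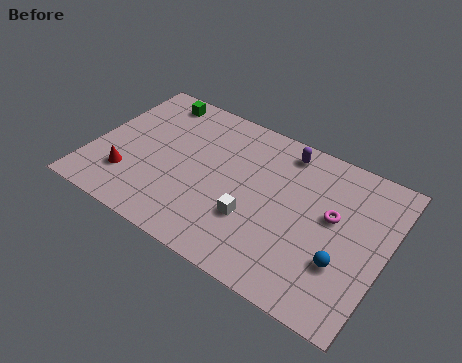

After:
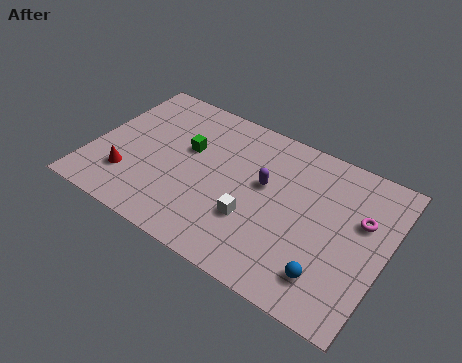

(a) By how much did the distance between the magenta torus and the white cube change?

+1.4

The distance was about 4.1 in the first image and 5.5 in the second, so they moved 1.4 units further apart.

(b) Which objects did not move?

the red cone and the white cube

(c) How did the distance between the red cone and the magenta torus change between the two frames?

+1.4

They were about 9.9 units apart before and 11.3 after — 1.4 units further apart.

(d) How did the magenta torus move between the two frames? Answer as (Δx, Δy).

(1.3, 0.5)

The magenta torus was at about (11.5, 5.0) and moved to about (12.8, 5.5).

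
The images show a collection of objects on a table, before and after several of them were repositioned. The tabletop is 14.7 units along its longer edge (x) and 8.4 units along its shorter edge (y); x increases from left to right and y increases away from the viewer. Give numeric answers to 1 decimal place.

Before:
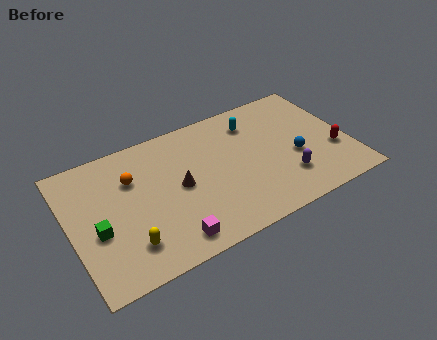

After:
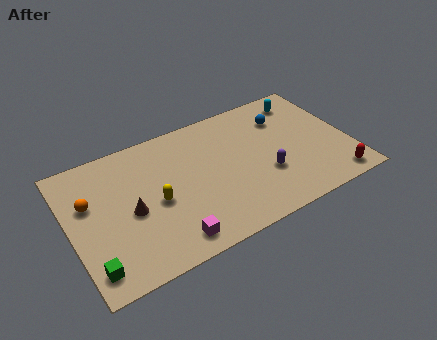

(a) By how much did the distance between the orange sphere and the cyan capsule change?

+5.2

The distance was about 6.6 in the first image and 11.8 in the second, so they moved 5.2 units further apart.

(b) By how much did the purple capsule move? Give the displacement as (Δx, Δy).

(-1.0, 0.7)

From the two frames, the purple capsule sits at roughly (11.1, 2.2) before and (10.1, 2.9) after.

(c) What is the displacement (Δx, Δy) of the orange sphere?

(-2.3, -0.5)

From the two frames, the orange sphere sits at roughly (3.4, 5.8) before and (1.1, 5.3) after.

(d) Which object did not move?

the magenta cube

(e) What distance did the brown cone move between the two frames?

2.6

The brown cone was near (5.7, 4.2) before and (3.1, 3.8) after, so it travelled √(2.6² + 0.4²) ≈ 2.6 units.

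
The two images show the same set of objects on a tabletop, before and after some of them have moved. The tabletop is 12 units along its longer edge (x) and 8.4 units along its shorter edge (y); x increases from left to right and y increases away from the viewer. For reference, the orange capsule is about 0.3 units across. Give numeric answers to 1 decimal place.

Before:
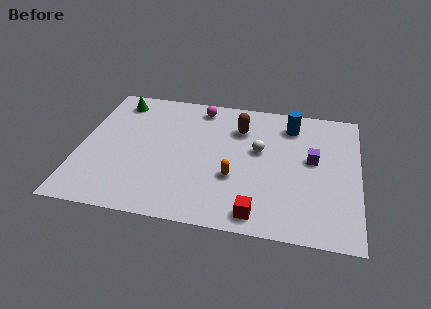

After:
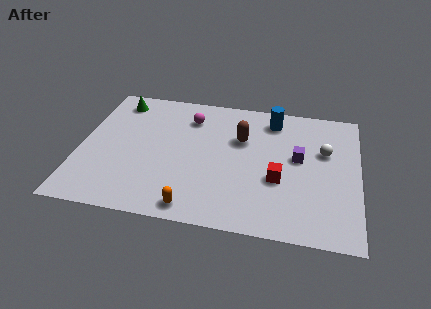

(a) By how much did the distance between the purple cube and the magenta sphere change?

-0.5

They were about 5.6 units apart before and 5.1 after — 0.5 units closer together.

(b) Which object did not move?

the green cone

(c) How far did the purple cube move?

0.6

The purple cube was near (10.0, 4.7) before and (9.4, 4.7) after, so it travelled √(0.6² + 0.0²) ≈ 0.6 units.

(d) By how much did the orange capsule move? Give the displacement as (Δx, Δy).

(-1.6, -2.1)

The orange capsule was at about (6.7, 3.0) and moved to about (5.1, 0.9).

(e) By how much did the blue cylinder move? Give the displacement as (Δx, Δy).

(-0.8, 0.2)

The blue cylinder was at about (9.0, 6.8) and moved to about (8.2, 7.0).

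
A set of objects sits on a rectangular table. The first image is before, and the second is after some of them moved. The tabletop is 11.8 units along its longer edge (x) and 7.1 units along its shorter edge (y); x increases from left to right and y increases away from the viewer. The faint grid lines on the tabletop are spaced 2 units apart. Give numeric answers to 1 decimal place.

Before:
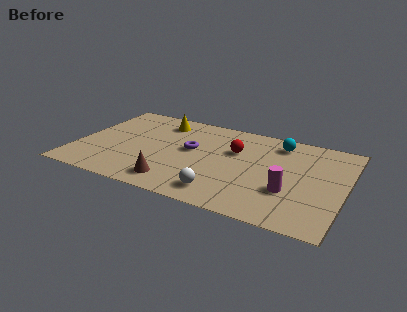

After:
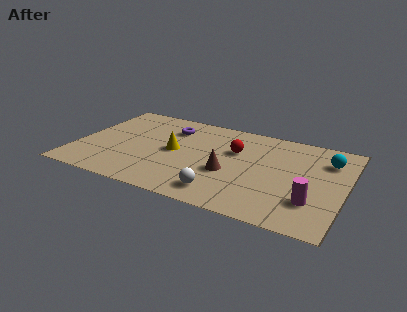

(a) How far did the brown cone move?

2.7

From (4.6, 1.2) to (6.8, 2.8), the brown cone covered √(2.2² + 1.6²) ≈ 2.7 units.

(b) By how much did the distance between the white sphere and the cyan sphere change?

+0.8

They were about 5.1 units apart before and 5.9 after — 0.8 units further apart.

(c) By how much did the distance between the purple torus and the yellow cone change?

-0.6

They were about 2.4 units apart before and 1.8 after — 0.6 units closer together.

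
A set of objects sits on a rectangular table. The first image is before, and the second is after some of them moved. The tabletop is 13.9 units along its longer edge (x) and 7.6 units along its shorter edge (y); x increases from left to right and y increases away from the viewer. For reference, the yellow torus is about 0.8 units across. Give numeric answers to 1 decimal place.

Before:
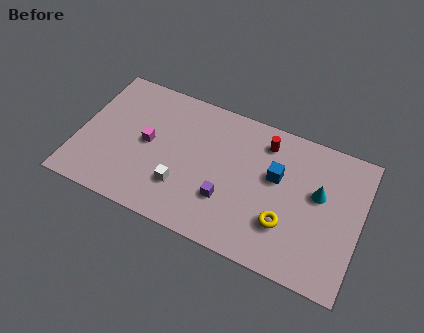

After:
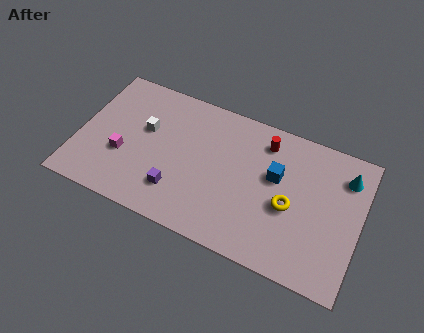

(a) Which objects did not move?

the blue cube and the red cylinder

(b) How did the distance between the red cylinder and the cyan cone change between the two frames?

+0.7

Before: roughly 3.3 units apart; after: 4.0. That's 0.7 units further apart.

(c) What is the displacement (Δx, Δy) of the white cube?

(-2.1, 2.4)

The white cube started near (5.3, 2.2) and ended near (3.2, 4.6).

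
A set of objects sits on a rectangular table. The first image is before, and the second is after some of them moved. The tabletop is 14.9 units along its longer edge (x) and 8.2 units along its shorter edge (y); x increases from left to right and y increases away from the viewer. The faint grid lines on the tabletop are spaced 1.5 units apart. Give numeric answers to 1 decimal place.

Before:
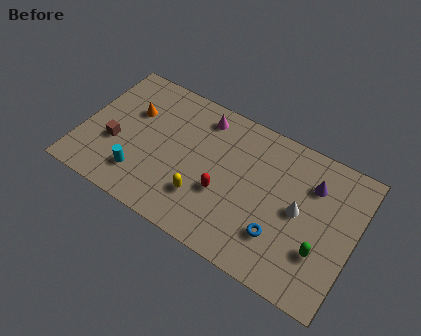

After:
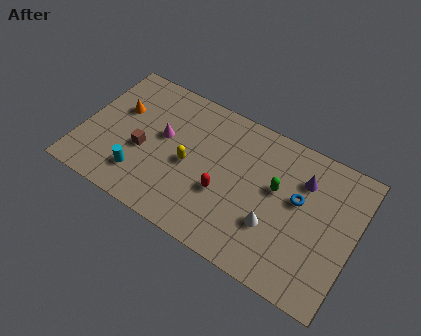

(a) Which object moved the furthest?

the green capsule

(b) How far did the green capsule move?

3.5

The green capsule was near (13.3, 2.6) before and (10.6, 4.8) after, so it travelled √(2.7² + 2.2²) ≈ 3.5 units.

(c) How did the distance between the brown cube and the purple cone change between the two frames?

-2.0

They were about 10.9 units apart before and 8.9 after — 2.0 units closer together.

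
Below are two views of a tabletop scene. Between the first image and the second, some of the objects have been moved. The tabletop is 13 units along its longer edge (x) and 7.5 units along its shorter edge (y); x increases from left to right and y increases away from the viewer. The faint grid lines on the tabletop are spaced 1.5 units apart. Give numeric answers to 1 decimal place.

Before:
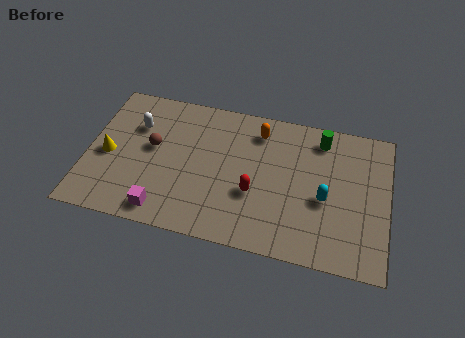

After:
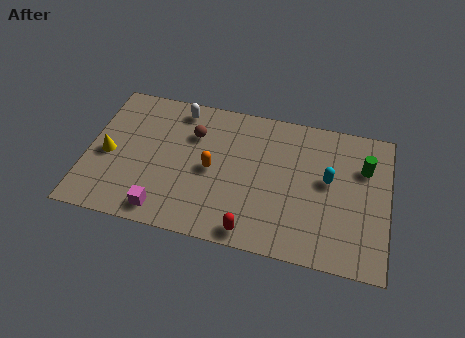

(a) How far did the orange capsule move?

3.1

The orange capsule moved from about (7.3, 6.1) to (5.4, 3.6), a distance of √(1.9² + 2.5²) ≈ 3.1.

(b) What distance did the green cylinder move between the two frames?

2.2

The green cylinder moved from about (10.0, 6.3) to (11.9, 5.2), a distance of √(1.9² + 1.1²) ≈ 2.2.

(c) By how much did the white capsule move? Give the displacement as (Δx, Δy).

(1.8, 1.3)

The white capsule was at about (2.0, 5.2) and moved to about (3.8, 6.5).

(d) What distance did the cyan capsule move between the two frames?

1.0

The cyan capsule was near (10.3, 3.2) before and (10.4, 4.2) after, so it travelled √(0.1² + 1.0²) ≈ 1.0 units.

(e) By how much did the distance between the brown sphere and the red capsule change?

+0.6

The distance was about 4.7 in the first image and 5.3 in the second, so they moved 0.6 units further apart.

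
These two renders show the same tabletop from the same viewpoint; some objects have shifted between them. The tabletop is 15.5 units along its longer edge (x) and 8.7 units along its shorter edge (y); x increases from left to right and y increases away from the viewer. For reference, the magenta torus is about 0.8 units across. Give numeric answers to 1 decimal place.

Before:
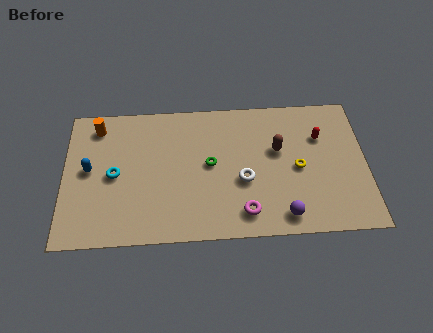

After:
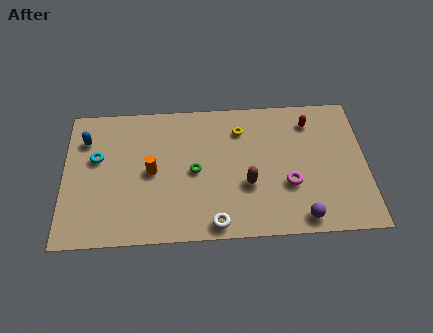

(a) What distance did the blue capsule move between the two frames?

1.9

The blue capsule was near (1.3, 4.6) before and (1.1, 6.5) after, so it travelled √(0.2² + 1.9²) ≈ 1.9 units.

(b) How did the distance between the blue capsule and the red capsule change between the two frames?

-0.4

Before: roughly 12.0 units apart; after: 11.6. That's 0.4 units closer together.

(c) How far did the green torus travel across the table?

0.9

From (7.5, 4.6) to (6.7, 4.2), the green torus covered √(0.8² + 0.4²) ≈ 0.9 units.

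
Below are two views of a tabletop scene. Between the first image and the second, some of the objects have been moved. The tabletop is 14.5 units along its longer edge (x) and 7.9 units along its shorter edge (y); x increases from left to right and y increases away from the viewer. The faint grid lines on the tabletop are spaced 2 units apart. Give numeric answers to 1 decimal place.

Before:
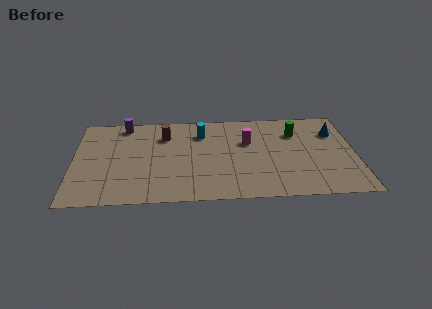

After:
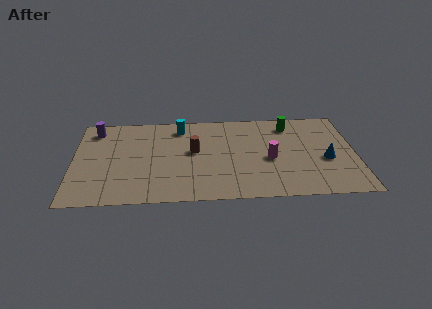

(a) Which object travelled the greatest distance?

the blue cone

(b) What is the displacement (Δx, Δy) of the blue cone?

(-0.5, -2.4)

The blue cone started near (13.5, 5.7) and ended near (13.0, 3.3).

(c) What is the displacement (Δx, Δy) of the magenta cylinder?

(1.1, -1.6)

From the two frames, the magenta cylinder sits at roughly (9.0, 5.1) before and (10.1, 3.5) after.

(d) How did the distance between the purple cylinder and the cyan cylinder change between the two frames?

+0.3

The distance was about 4.1 in the first image and 4.4 in the second, so they moved 0.3 units further apart.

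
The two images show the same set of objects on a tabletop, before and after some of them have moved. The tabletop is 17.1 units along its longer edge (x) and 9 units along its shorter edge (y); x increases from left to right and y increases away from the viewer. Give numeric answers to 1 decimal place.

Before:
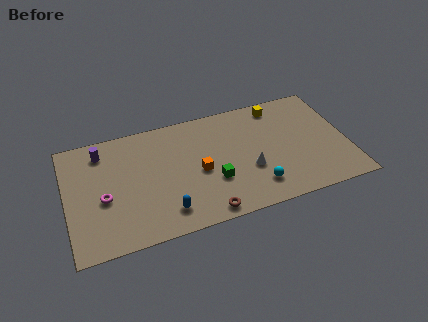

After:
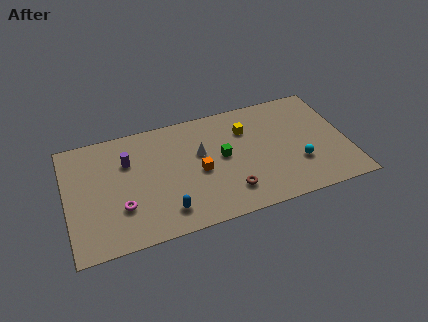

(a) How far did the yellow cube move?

2.5

The yellow cube was near (13.2, 7.8) before and (11.1, 6.5) after, so it travelled √(2.1² + 1.3²) ≈ 2.5 units.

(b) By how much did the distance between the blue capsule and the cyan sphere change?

+2.8

The distance was about 5.5 in the first image and 8.3 in the second, so they moved 2.8 units further apart.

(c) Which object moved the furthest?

the white cone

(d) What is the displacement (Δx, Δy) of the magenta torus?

(1.0, -1.0)

From the two frames, the magenta torus sits at roughly (2.2, 3.8) before and (3.2, 2.8) after.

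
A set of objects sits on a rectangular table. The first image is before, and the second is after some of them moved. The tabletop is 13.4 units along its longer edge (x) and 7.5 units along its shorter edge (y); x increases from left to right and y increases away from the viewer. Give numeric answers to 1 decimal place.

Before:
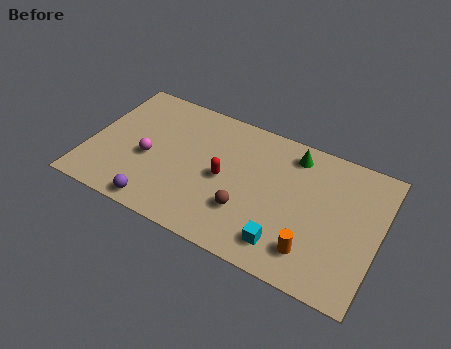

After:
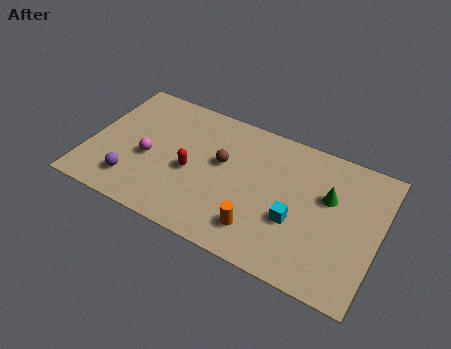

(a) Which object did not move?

the magenta sphere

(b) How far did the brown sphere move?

2.5

From (7.5, 2.3) to (6.1, 4.4), the brown sphere covered √(1.4² + 2.1²) ≈ 2.5 units.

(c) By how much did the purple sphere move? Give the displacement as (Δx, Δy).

(-1.3, 0.8)

The purple sphere was at about (3.6, 0.8) and moved to about (2.3, 1.6).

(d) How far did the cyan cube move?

1.4

The cyan cube was near (9.4, 1.4) before and (9.7, 2.8) after, so it travelled √(0.3² + 1.4²) ≈ 1.4 units.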